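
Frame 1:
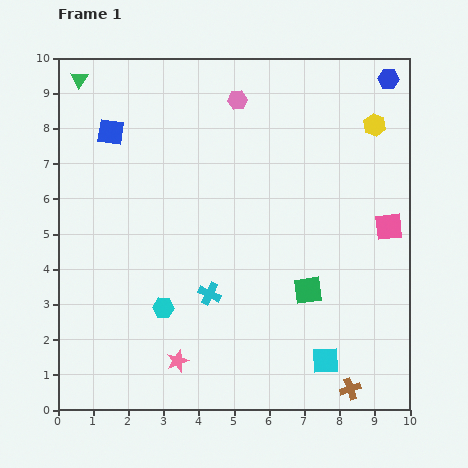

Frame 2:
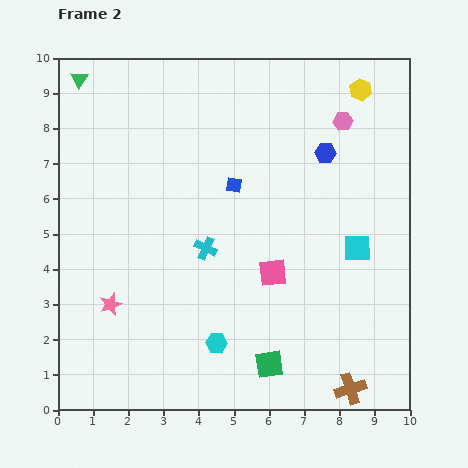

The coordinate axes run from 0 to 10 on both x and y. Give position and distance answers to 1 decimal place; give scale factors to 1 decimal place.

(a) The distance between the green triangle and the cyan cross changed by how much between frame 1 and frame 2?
-1.1

Distance in frame 1: 7.1. Distance in frame 2: 6.0.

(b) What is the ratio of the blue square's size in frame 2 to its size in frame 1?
0.6×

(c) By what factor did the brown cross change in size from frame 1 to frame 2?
1.5×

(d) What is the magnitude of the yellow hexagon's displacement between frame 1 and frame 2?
1.1

The yellow hexagon moved from (9.0, 8.1) to (8.6, 9.1), a distance of √(0.4² + 1.0²) ≈ 1.1.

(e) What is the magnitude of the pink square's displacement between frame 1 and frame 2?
3.5

The pink square moved from (9.4, 5.2) to (6.1, 3.9), a distance of √(3.3² + 1.3²) ≈ 3.5.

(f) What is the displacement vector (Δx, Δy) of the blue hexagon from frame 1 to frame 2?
(-1.8, -2.1)

The blue hexagon was at (9.4, 9.4) in frame 1 and (7.6, 7.3) in frame 2.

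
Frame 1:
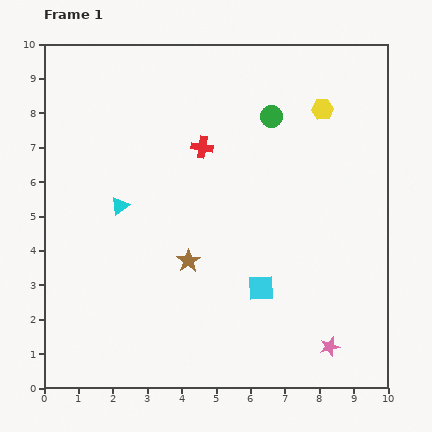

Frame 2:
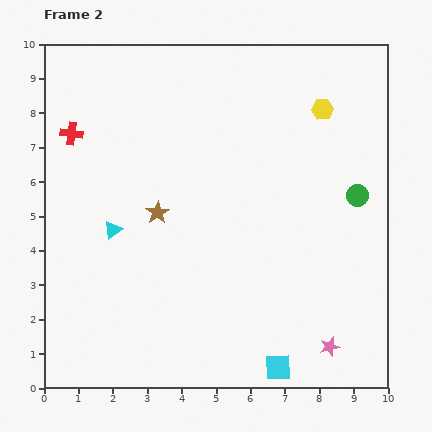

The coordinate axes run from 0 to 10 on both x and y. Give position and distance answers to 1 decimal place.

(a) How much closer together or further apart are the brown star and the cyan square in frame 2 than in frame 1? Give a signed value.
+3.5

Distance in frame 1: 2.2. Distance in frame 2: 5.7.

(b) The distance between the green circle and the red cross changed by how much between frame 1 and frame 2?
+6.3

Distance in frame 1: 2.2. Distance in frame 2: 8.5.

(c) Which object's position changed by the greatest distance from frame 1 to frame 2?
the red cross

(moved 3.8; next 3.4)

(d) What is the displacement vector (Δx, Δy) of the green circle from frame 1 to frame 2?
(2.5, -2.3)

The green circle was at (6.6, 7.9) in frame 1 and (9.1, 5.6) in frame 2.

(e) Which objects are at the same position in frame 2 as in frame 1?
the pink star, the yellow hexagon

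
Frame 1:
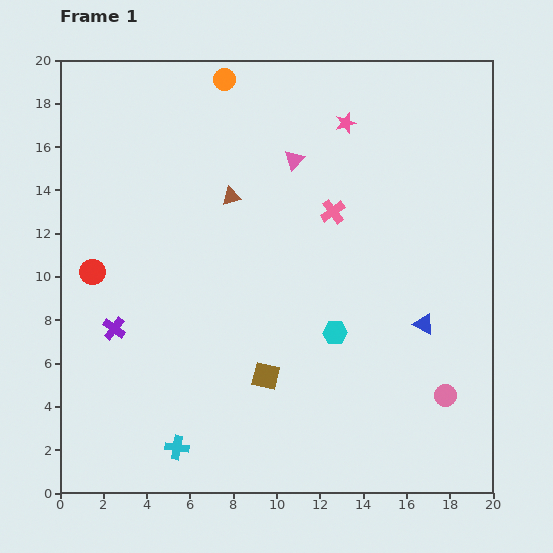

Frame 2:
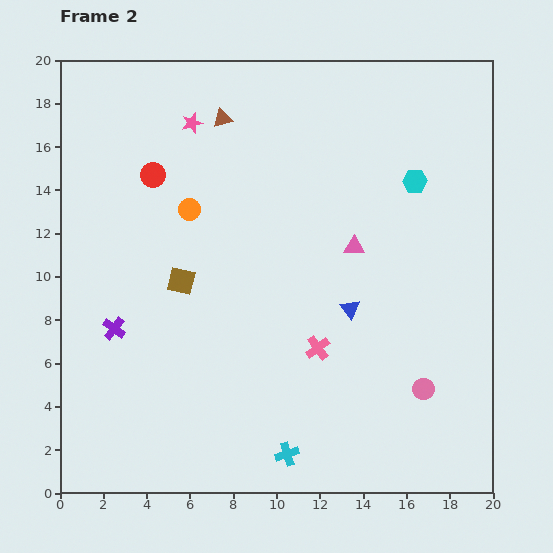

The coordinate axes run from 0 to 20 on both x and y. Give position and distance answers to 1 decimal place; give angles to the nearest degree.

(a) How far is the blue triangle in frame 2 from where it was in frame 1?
3.5

The blue triangle moved from (16.8, 7.8) to (13.4, 8.5), a distance of √(3.4² + 0.7²) ≈ 3.5.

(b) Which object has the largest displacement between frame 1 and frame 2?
the cyan hexagon

(moved 7.9; next 7.1)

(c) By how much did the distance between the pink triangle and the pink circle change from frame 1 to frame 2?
-5.7

Distance in frame 1: 13.0. Distance in frame 2: 7.3.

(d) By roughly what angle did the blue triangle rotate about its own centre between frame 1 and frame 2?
26° clockwise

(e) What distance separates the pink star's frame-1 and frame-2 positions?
7.1

The pink star moved from (13.2, 17.1) to (6.1, 17.1), a distance of √(7.1² + 0.0²) ≈ 7.1.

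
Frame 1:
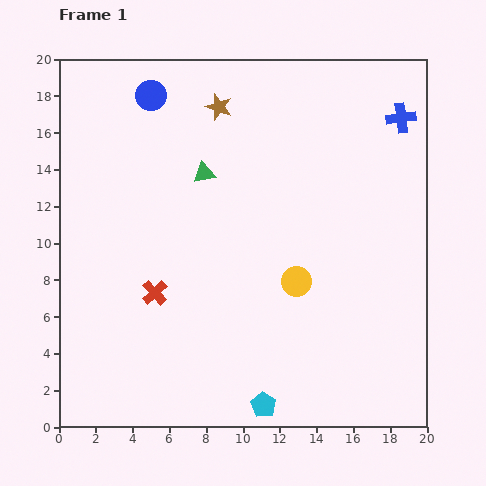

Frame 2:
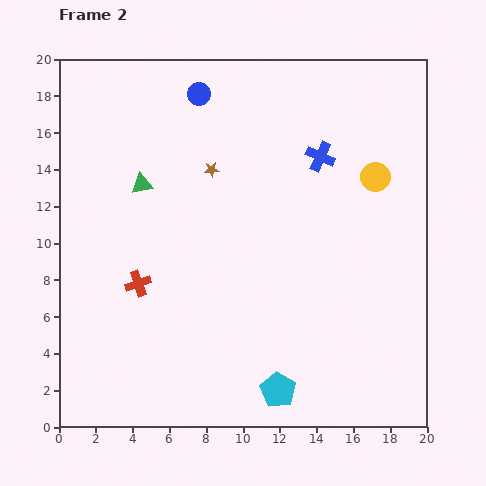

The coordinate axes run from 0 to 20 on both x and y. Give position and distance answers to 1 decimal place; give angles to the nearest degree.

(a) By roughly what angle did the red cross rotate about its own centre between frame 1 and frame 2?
25° clockwise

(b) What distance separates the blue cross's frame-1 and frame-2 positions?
4.9

The blue cross moved from (18.6, 16.8) to (14.2, 14.7), a distance of √(4.4² + 2.1²) ≈ 4.9.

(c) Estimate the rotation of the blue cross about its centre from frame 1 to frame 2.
32° clockwise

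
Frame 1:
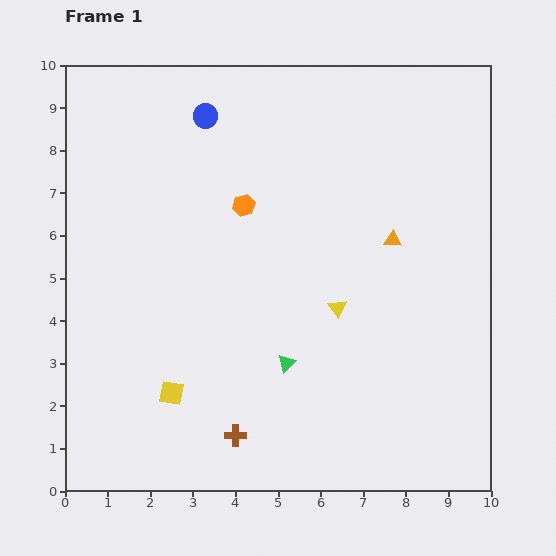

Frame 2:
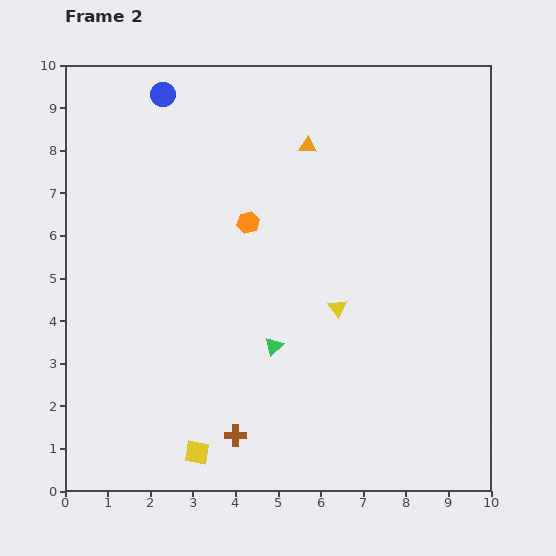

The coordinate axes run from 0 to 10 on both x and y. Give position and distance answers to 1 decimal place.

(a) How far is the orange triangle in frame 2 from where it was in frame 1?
3.0

The orange triangle moved from (7.7, 5.9) to (5.7, 8.1), a distance of √(2.0² + 2.2²) ≈ 3.0.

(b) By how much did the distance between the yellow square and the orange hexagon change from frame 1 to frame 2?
+0.8

Distance in frame 1: 4.7. Distance in frame 2: 5.5.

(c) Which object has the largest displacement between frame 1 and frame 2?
the orange triangle

(moved 3.0; next 1.5)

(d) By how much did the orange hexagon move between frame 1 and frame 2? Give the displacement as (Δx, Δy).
(0.1, -0.4)

The orange hexagon was at (4.2, 6.7) in frame 1 and (4.3, 6.3) in frame 2.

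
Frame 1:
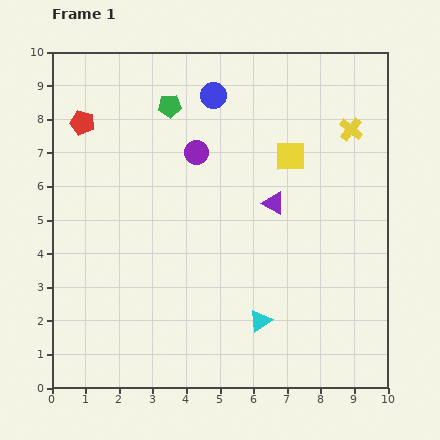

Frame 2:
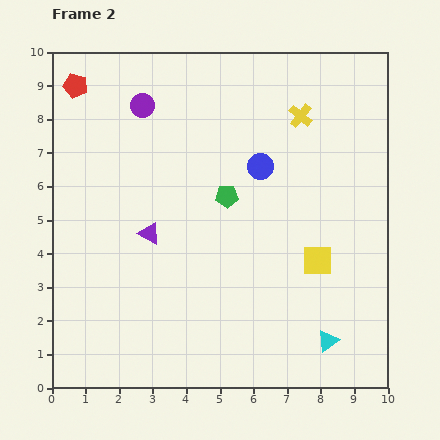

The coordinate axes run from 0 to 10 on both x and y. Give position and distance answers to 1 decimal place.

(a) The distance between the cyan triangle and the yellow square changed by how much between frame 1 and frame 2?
-2.6

Distance in frame 1: 5.0. Distance in frame 2: 2.4.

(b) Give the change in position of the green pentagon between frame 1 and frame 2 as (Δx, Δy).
(1.7, -2.7)

The green pentagon was at (3.5, 8.4) in frame 1 and (5.2, 5.7) in frame 2.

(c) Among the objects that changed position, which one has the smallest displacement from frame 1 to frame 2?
the red pentagon

(moved 1.1)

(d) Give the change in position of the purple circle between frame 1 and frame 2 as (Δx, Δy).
(-1.6, 1.4)

The purple circle was at (4.3, 7.0) in frame 1 and (2.7, 8.4) in frame 2.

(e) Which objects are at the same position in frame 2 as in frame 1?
none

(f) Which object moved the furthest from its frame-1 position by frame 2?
the purple triangle

(moved 3.8; next 3.2)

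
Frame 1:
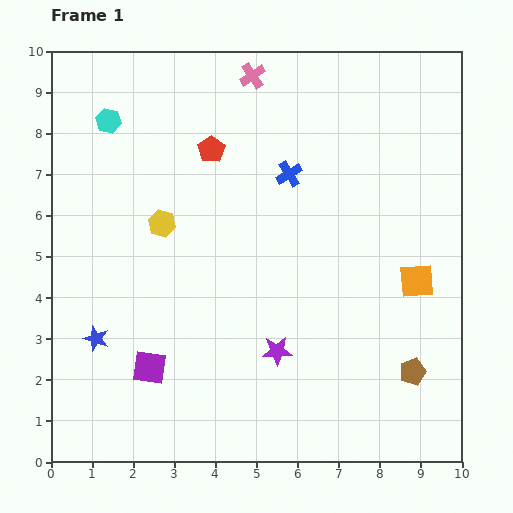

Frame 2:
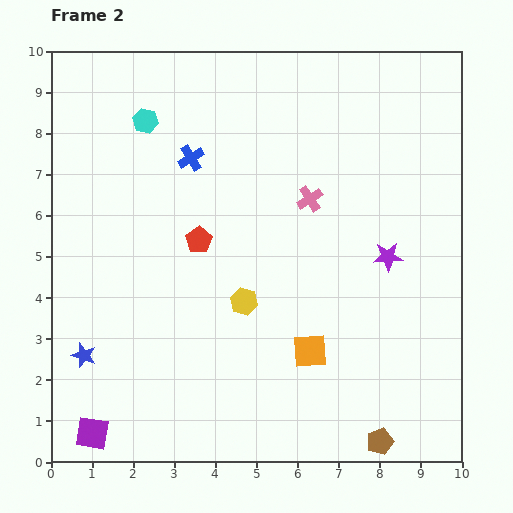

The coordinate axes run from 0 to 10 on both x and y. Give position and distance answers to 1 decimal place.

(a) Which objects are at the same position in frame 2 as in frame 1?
none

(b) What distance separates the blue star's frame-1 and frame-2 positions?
0.5

The blue star moved from (1.1, 3.0) to (0.8, 2.6), a distance of √(0.3² + 0.4²) ≈ 0.5.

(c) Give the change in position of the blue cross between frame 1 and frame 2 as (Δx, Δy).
(-2.4, 0.4)

The blue cross was at (5.8, 7.0) in frame 1 and (3.4, 7.4) in frame 2.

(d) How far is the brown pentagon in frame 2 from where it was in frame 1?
1.9

The brown pentagon moved from (8.8, 2.2) to (8.0, 0.5), a distance of √(0.8² + 1.7²) ≈ 1.9.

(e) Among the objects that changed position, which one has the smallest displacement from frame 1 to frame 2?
the blue star

(moved 0.5)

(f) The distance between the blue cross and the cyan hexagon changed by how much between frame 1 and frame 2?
-3.2

Distance in frame 1: 4.6. Distance in frame 2: 1.4.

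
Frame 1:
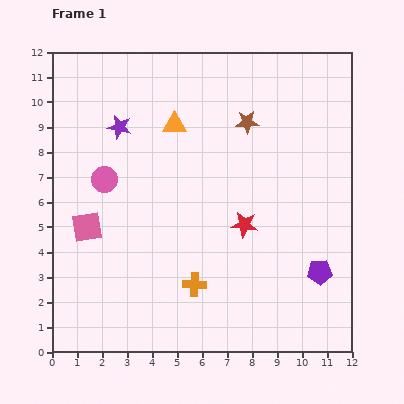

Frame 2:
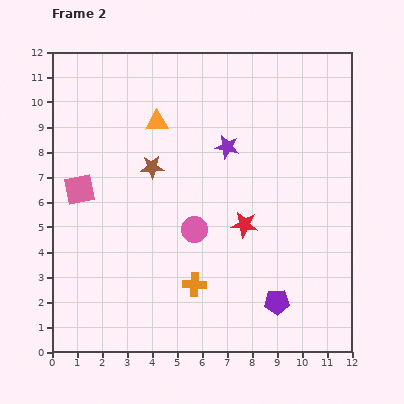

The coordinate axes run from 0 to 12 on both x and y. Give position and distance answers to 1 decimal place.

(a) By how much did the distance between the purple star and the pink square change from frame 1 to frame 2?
+1.9

Distance in frame 1: 4.2. Distance in frame 2: 6.1.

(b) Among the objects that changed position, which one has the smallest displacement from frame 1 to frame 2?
the orange triangle

(moved 0.7)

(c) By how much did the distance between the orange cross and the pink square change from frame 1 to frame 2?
+1.1

Distance in frame 1: 4.9. Distance in frame 2: 6.0.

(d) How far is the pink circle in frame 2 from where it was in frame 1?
4.1

The pink circle moved from (2.1, 6.9) to (5.7, 4.9), a distance of √(3.6² + 2.0²) ≈ 4.1.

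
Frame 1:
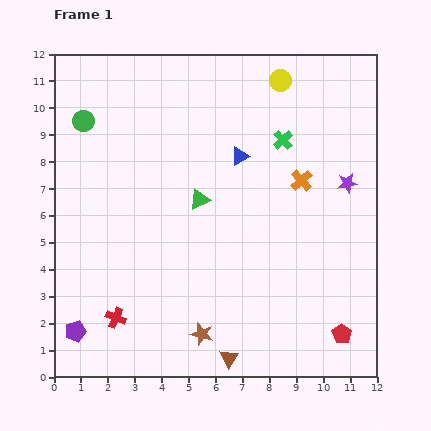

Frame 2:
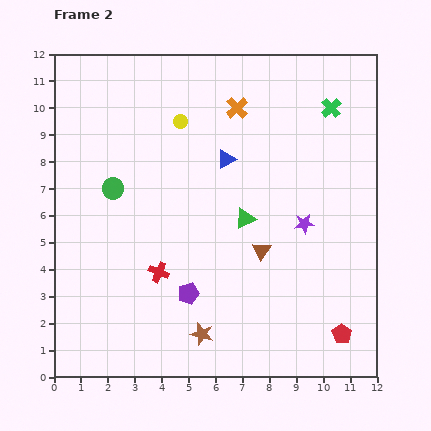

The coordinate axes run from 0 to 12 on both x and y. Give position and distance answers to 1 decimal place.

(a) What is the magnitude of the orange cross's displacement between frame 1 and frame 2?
3.6

The orange cross moved from (9.2, 7.3) to (6.8, 10.0), a distance of √(2.4² + 2.7²) ≈ 3.6.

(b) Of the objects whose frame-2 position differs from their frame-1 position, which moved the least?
the blue triangle

(moved 0.5)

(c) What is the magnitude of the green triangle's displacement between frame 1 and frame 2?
1.8

The green triangle moved from (5.4, 6.6) to (7.1, 5.9), a distance of √(1.7² + 0.7²) ≈ 1.8.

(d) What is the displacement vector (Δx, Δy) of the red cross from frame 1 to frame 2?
(1.6, 1.7)

The red cross was at (2.3, 2.2) in frame 1 and (3.9, 3.9) in frame 2.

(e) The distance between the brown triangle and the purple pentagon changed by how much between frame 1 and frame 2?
-2.7

Distance in frame 1: 5.8. Distance in frame 2: 3.1.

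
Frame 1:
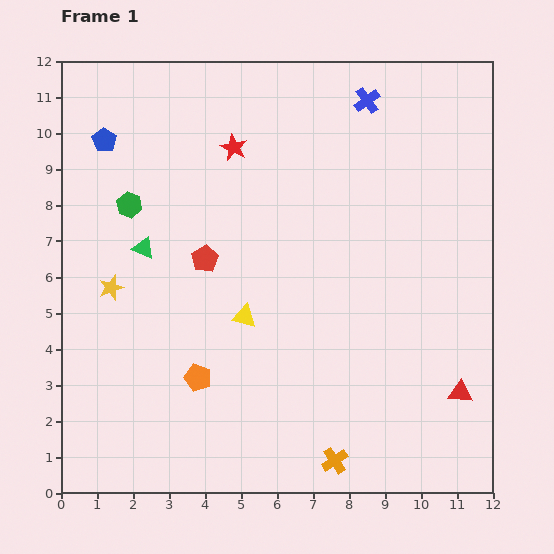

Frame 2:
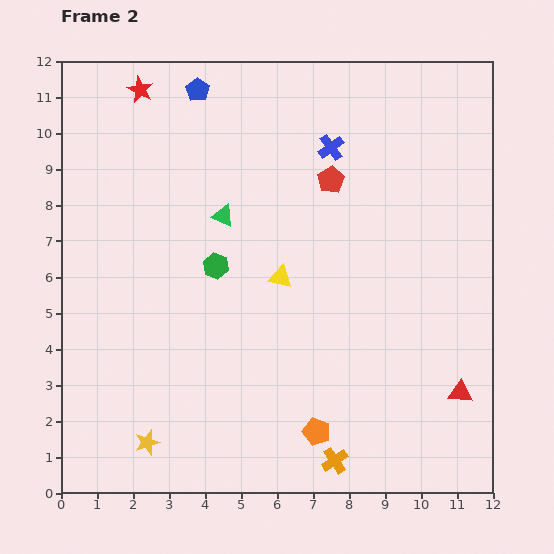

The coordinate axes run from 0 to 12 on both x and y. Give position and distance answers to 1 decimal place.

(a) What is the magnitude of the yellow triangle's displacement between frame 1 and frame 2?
1.5

The yellow triangle moved from (5.1, 4.9) to (6.1, 6.0), a distance of √(1.0² + 1.1²) ≈ 1.5.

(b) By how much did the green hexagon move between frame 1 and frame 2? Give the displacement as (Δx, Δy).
(2.4, -1.7)

The green hexagon was at (1.9, 8.0) in frame 1 and (4.3, 6.3) in frame 2.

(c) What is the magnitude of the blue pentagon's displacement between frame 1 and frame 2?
3.0

The blue pentagon moved from (1.2, 9.8) to (3.8, 11.2), a distance of √(2.6² + 1.4²) ≈ 3.0.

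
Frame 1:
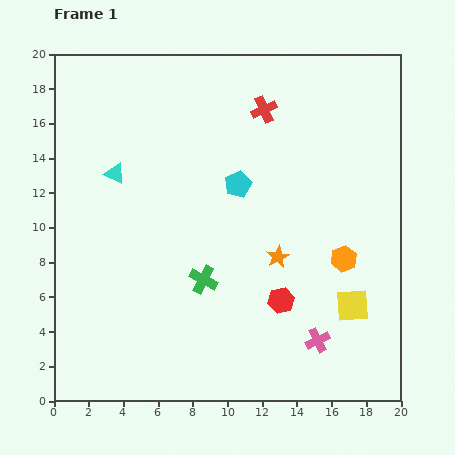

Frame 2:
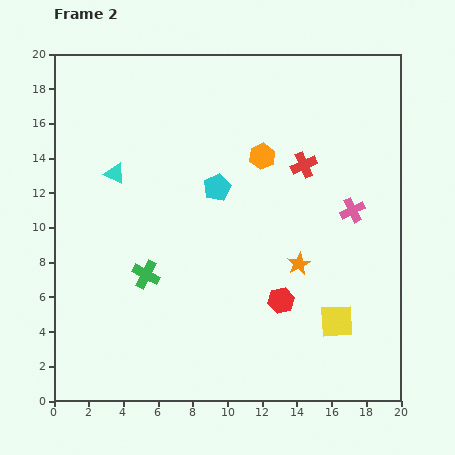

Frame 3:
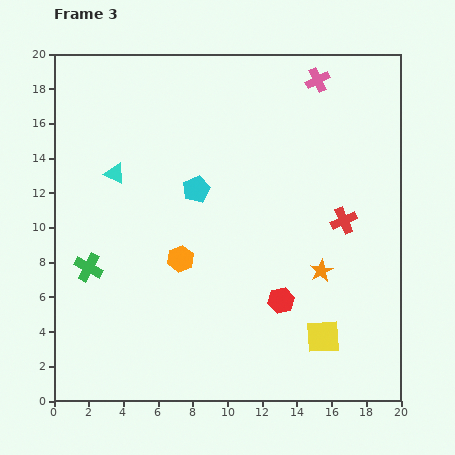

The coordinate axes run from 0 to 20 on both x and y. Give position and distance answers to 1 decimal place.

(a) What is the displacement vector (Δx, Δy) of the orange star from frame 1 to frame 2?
(1.2, -0.4)

The orange star was at (12.9, 8.3) in frame 1 and (14.1, 7.9) in frame 2.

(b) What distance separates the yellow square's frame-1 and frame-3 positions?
2.5

The yellow square moved from (17.2, 5.5) to (15.5, 3.7), a distance of √(1.7² + 1.8²) ≈ 2.5.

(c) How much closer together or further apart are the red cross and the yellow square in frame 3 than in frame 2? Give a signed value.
-2.4

Distance in frame 2: 9.2. Distance in frame 3: 6.8.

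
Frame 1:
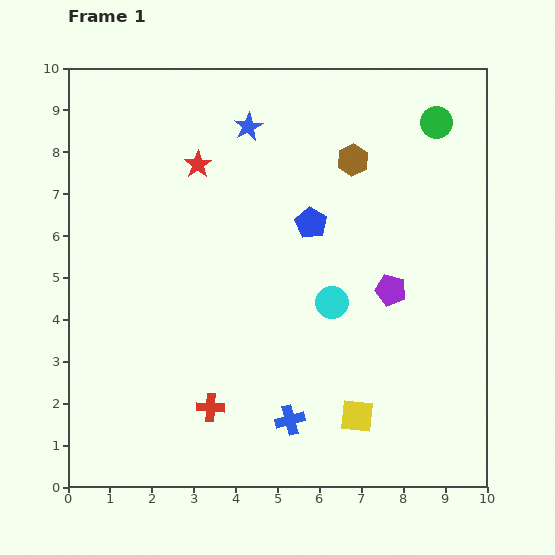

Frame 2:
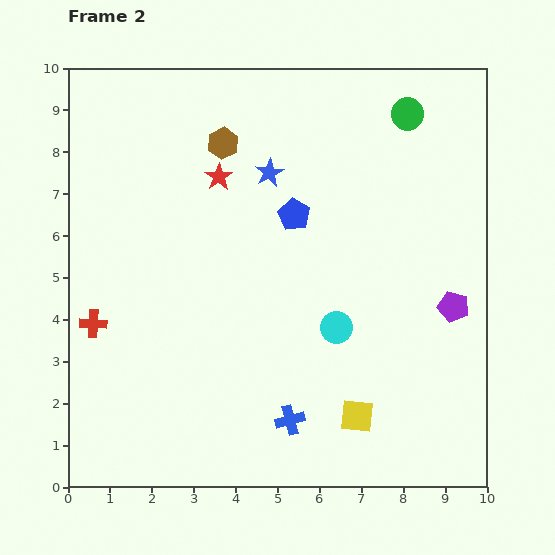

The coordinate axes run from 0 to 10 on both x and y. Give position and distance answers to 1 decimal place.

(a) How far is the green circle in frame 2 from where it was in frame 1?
0.7

The green circle moved from (8.8, 8.7) to (8.1, 8.9), a distance of √(0.7² + 0.2²) ≈ 0.7.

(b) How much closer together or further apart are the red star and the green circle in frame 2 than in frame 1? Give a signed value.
-1.1

Distance in frame 1: 5.8. Distance in frame 2: 4.7.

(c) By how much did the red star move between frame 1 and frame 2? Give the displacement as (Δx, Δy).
(0.5, -0.3)

The red star was at (3.1, 7.7) in frame 1 and (3.6, 7.4) in frame 2.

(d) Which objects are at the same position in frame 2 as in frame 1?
the yellow square, the blue cross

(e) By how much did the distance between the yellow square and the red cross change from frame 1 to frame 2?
+3.2

Distance in frame 1: 3.5. Distance in frame 2: 6.7.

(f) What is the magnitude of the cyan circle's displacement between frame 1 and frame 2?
0.6

The cyan circle moved from (6.3, 4.4) to (6.4, 3.8), a distance of √(0.1² + 0.6²) ≈ 0.6.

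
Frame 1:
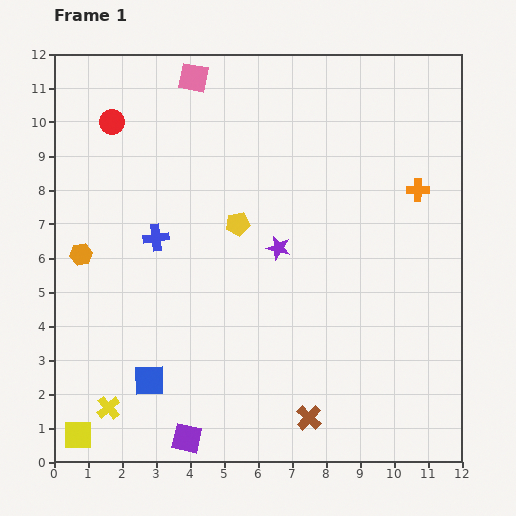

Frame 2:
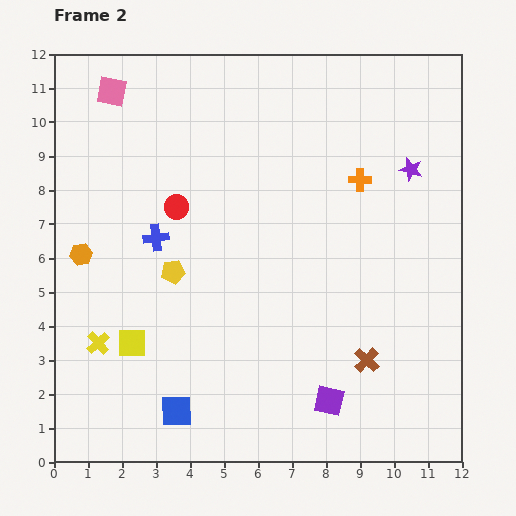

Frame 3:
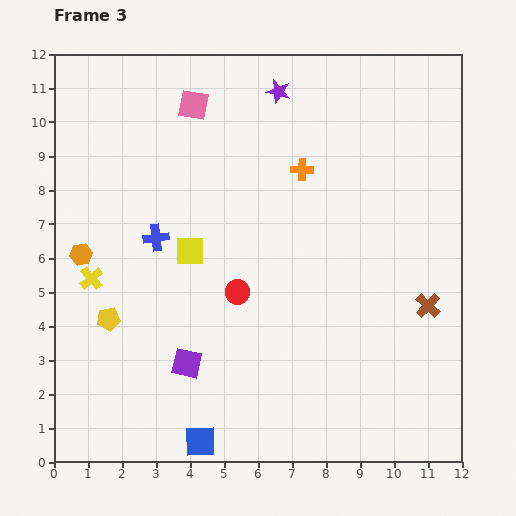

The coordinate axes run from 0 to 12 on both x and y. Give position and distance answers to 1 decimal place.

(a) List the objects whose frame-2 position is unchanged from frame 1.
the orange hexagon, the blue cross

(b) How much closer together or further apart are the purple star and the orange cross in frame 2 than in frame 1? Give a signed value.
-2.9

Distance in frame 1: 4.4. Distance in frame 2: 1.5.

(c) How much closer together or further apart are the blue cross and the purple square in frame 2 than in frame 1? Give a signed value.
+1.0

Distance in frame 1: 6.0. Distance in frame 2: 7.0.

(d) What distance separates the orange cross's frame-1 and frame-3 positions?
3.5

The orange cross moved from (10.7, 8.0) to (7.3, 8.6), a distance of √(3.4² + 0.6²) ≈ 3.5.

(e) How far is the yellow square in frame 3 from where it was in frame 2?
3.2

The yellow square moved from (2.3, 3.5) to (4.0, 6.2), a distance of √(1.7² + 2.7²) ≈ 3.2.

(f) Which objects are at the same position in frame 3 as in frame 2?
the orange hexagon, the blue cross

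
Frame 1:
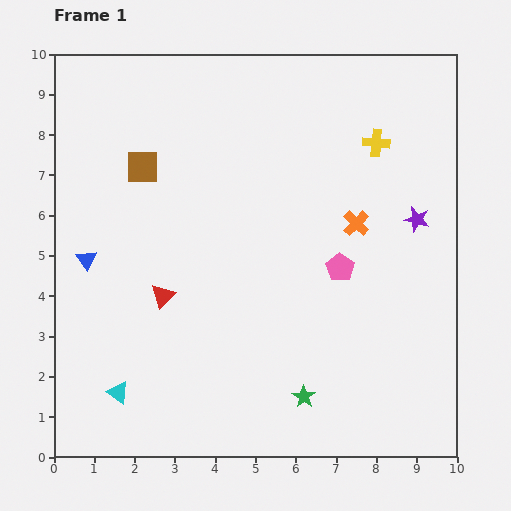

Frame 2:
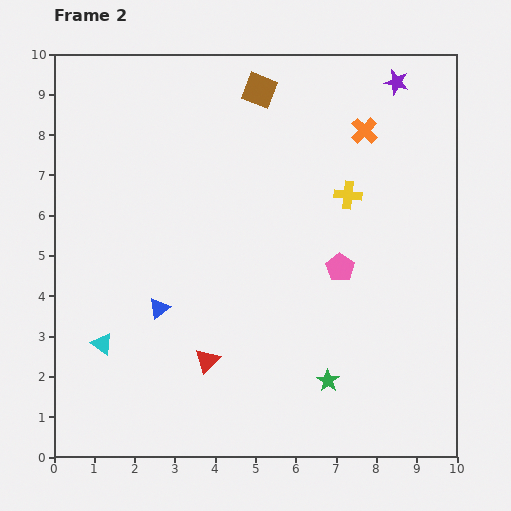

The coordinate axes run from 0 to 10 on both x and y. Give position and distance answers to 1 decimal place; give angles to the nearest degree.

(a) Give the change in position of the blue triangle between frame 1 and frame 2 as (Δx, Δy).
(1.8, -1.2)

The blue triangle was at (0.8, 4.9) in frame 1 and (2.6, 3.7) in frame 2.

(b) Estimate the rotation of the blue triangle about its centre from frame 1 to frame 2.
27° clockwise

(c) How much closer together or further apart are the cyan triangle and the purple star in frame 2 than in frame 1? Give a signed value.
+1.2

Distance in frame 1: 8.6. Distance in frame 2: 9.8.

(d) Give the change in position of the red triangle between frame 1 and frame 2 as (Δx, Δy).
(1.1, -1.6)

The red triangle was at (2.7, 4.0) in frame 1 and (3.8, 2.4) in frame 2.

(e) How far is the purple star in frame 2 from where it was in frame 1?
3.4

The purple star moved from (9.0, 5.9) to (8.5, 9.3), a distance of √(0.5² + 3.4²) ≈ 3.4.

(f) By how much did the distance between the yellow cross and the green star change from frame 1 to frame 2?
-2.0

Distance in frame 1: 6.6. Distance in frame 2: 4.6.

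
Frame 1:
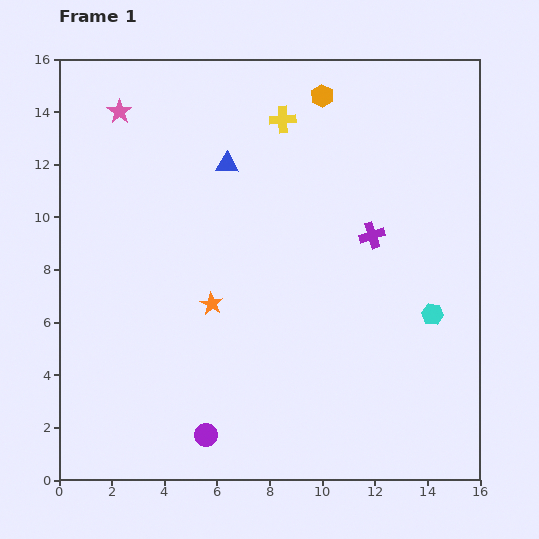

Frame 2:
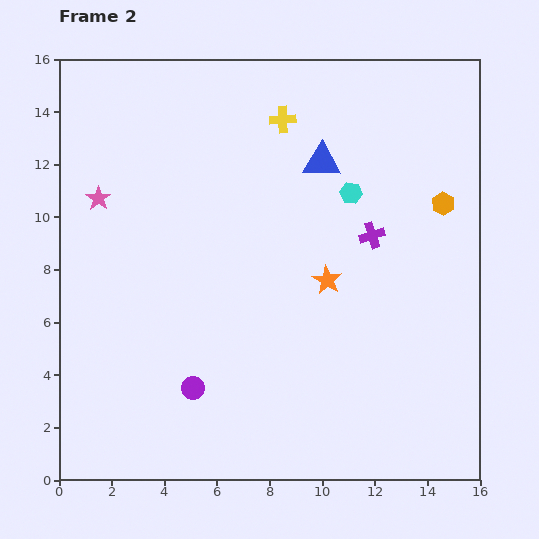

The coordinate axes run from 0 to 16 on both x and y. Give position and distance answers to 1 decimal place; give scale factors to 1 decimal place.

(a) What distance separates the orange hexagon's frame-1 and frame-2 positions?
6.2

The orange hexagon moved from (10.0, 14.6) to (14.6, 10.5), a distance of √(4.6² + 4.1²) ≈ 6.2.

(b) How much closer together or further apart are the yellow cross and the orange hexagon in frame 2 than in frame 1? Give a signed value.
+5.2

Distance in frame 1: 1.7. Distance in frame 2: 6.9.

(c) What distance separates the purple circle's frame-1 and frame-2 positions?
1.9

The purple circle moved from (5.6, 1.7) to (5.1, 3.5), a distance of √(0.5² + 1.8²) ≈ 1.9.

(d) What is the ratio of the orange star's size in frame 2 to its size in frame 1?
1.3×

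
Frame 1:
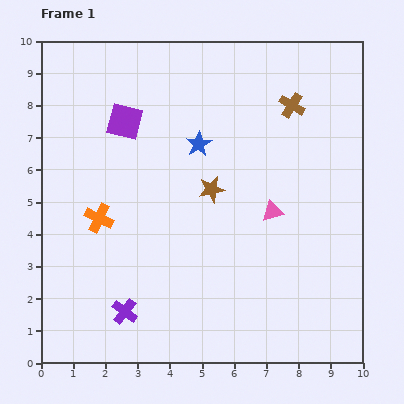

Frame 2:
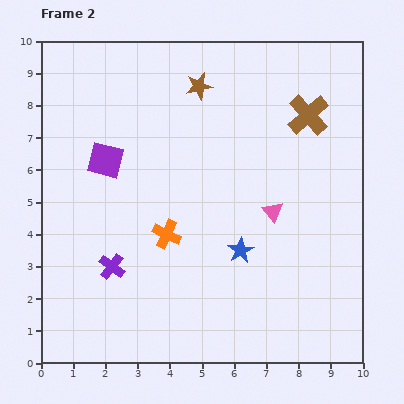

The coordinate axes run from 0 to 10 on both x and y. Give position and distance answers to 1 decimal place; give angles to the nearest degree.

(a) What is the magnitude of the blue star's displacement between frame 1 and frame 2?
3.5

The blue star moved from (4.9, 6.8) to (6.2, 3.5), a distance of √(1.3² + 3.3²) ≈ 3.5.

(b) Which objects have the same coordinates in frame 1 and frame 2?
the pink triangle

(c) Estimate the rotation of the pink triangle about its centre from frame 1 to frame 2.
54° counter-clockwise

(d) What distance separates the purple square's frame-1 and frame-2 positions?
1.3

The purple square moved from (2.6, 7.5) to (2.0, 6.3), a distance of √(0.6² + 1.2²) ≈ 1.3.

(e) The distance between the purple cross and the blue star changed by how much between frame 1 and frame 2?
-1.7

Distance in frame 1: 5.7. Distance in frame 2: 4.0.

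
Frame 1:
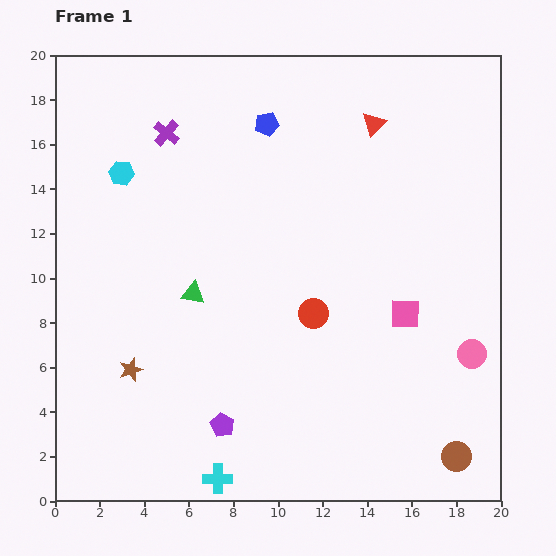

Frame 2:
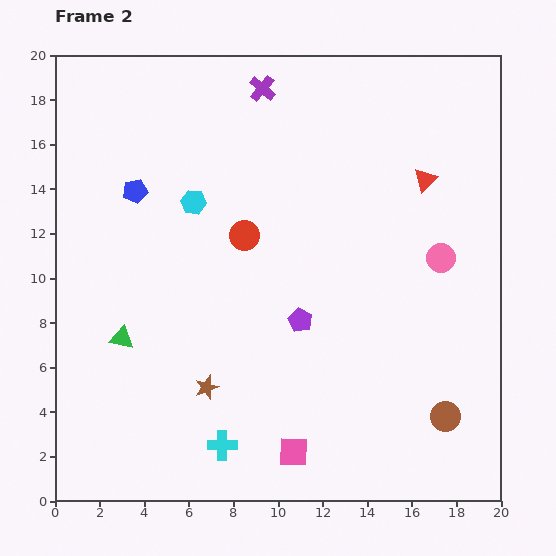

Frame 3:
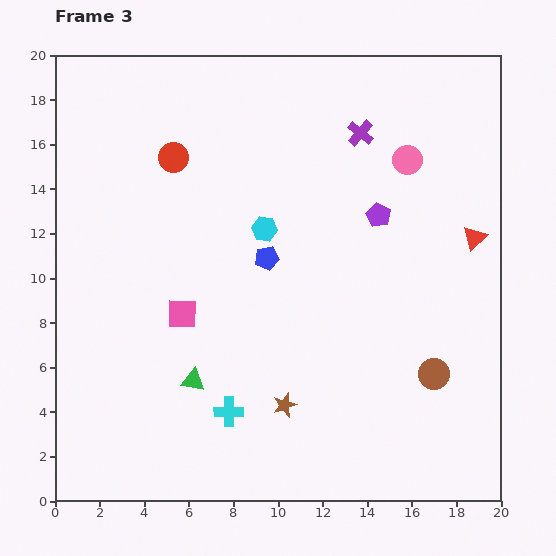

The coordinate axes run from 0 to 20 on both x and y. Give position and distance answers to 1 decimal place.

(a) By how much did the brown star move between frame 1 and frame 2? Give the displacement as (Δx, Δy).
(3.4, -0.8)

The brown star was at (3.4, 5.9) in frame 1 and (6.8, 5.1) in frame 2.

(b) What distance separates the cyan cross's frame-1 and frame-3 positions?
3.0

The cyan cross moved from (7.3, 1.0) to (7.8, 4.0), a distance of √(0.5² + 3.0²) ≈ 3.0.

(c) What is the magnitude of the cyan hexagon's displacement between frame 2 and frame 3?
3.4

The cyan hexagon moved from (6.2, 13.4) to (9.4, 12.2), a distance of √(3.2² + 1.2²) ≈ 3.4.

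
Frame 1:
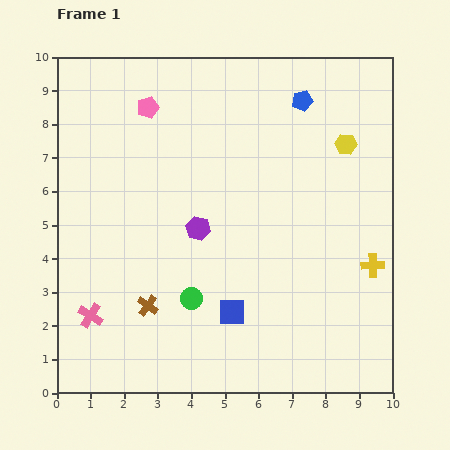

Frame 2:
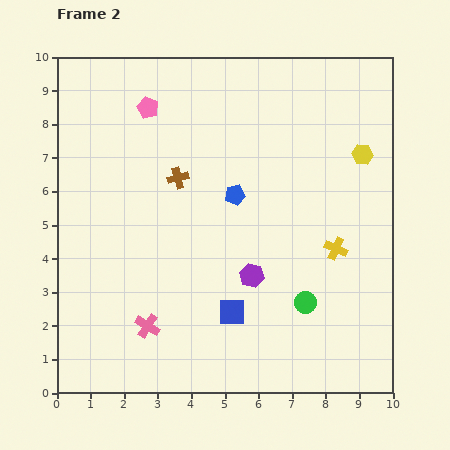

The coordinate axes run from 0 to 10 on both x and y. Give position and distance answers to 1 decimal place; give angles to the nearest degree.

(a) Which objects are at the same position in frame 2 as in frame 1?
the pink pentagon, the blue square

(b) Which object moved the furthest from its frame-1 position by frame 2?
the brown cross

(moved 3.9; next 3.4)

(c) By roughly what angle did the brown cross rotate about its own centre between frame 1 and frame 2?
38° clockwise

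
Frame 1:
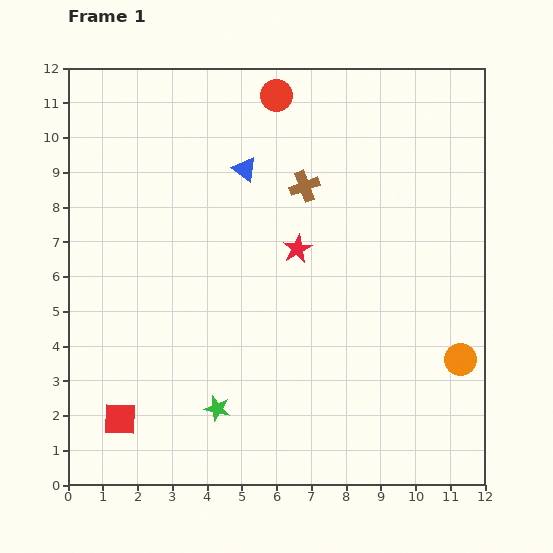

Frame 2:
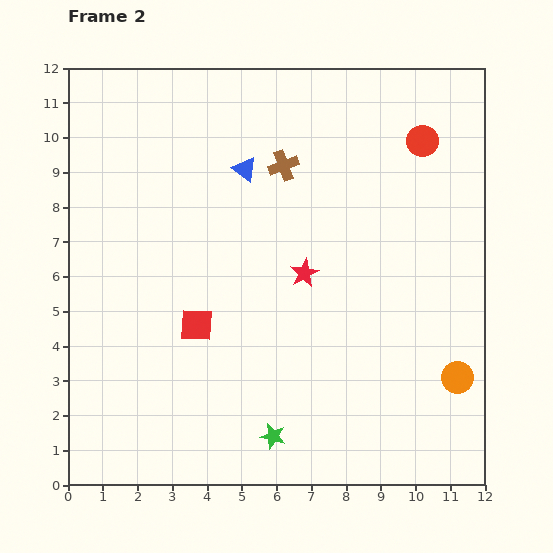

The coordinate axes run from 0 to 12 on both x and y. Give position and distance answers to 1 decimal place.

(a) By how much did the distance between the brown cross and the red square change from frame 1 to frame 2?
-3.3

Distance in frame 1: 8.5. Distance in frame 2: 5.2.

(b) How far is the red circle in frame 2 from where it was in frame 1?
4.4

The red circle moved from (6.0, 11.2) to (10.2, 9.9), a distance of √(4.2² + 1.3²) ≈ 4.4.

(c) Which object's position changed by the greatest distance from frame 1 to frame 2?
the red circle

(moved 4.4; next 3.5)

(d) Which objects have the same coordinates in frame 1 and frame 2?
the blue triangle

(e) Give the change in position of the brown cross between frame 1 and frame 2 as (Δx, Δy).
(-0.6, 0.6)

The brown cross was at (6.8, 8.6) in frame 1 and (6.2, 9.2) in frame 2.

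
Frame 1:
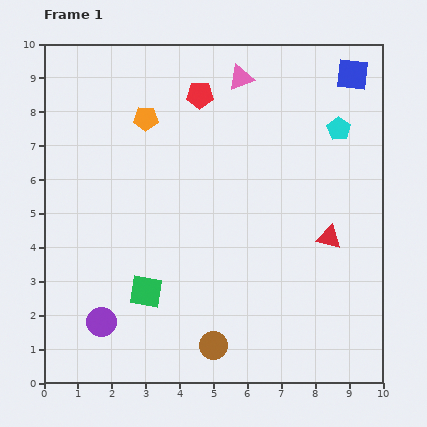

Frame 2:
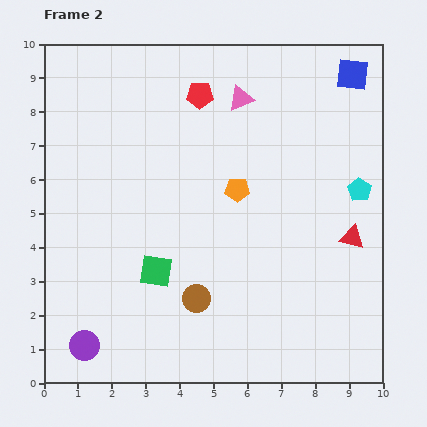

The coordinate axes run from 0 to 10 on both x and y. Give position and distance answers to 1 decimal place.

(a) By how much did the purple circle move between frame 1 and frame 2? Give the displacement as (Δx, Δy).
(-0.5, -0.7)

The purple circle was at (1.7, 1.8) in frame 1 and (1.2, 1.1) in frame 2.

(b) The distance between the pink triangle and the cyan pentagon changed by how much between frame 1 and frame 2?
+1.1

Distance in frame 1: 3.3. Distance in frame 2: 4.4.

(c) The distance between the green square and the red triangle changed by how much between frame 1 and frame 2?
+0.3

Distance in frame 1: 5.6. Distance in frame 2: 5.9.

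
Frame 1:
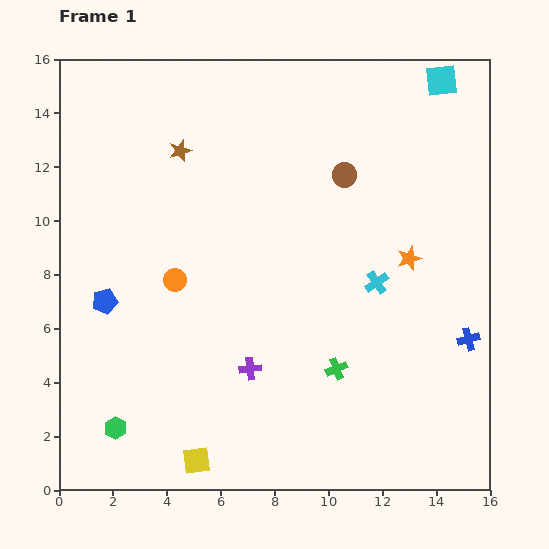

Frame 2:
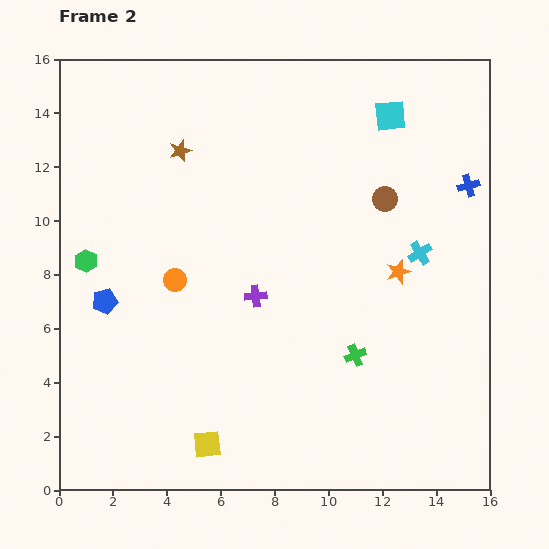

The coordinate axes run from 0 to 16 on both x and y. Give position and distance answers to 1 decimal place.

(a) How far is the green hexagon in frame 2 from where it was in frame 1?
6.3

The green hexagon moved from (2.1, 2.3) to (1.0, 8.5), a distance of √(1.1² + 6.2²) ≈ 6.3.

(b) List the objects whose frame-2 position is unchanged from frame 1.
the orange circle, the brown star, the blue pentagon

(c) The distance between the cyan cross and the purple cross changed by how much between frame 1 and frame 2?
+0.6

Distance in frame 1: 5.7. Distance in frame 2: 6.3.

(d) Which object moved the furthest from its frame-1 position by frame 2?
the green hexagon

(moved 6.3; next 5.7)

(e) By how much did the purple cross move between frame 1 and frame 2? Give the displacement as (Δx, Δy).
(0.2, 2.7)

The purple cross was at (7.1, 4.5) in frame 1 and (7.3, 7.2) in frame 2.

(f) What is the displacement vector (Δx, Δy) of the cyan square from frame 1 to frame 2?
(-1.9, -1.3)

The cyan square was at (14.2, 15.2) in frame 1 and (12.3, 13.9) in frame 2.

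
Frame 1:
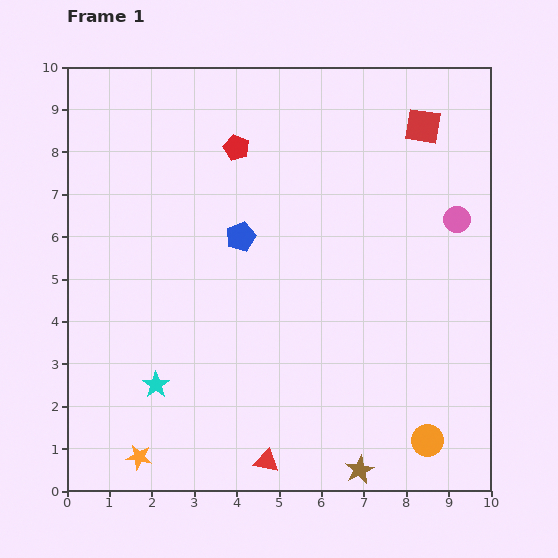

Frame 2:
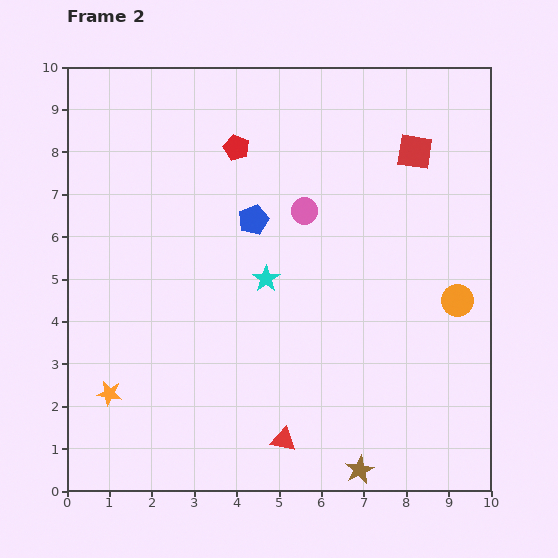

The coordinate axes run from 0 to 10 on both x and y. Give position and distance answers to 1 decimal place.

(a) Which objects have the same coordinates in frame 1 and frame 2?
the red pentagon, the brown star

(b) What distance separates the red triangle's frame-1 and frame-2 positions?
0.6

The red triangle moved from (4.7, 0.7) to (5.1, 1.2), a distance of √(0.4² + 0.5²) ≈ 0.6.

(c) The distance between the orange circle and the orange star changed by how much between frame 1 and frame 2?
+1.7

Distance in frame 1: 6.8. Distance in frame 2: 8.5.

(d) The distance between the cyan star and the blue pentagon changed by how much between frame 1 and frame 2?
-2.6

Distance in frame 1: 4.0. Distance in frame 2: 1.4.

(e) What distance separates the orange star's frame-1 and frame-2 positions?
1.7

The orange star moved from (1.7, 0.8) to (1.0, 2.3), a distance of √(0.7² + 1.5²) ≈ 1.7.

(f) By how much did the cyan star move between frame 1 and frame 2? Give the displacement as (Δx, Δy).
(2.6, 2.5)

The cyan star was at (2.1, 2.5) in frame 1 and (4.7, 5.0) in frame 2.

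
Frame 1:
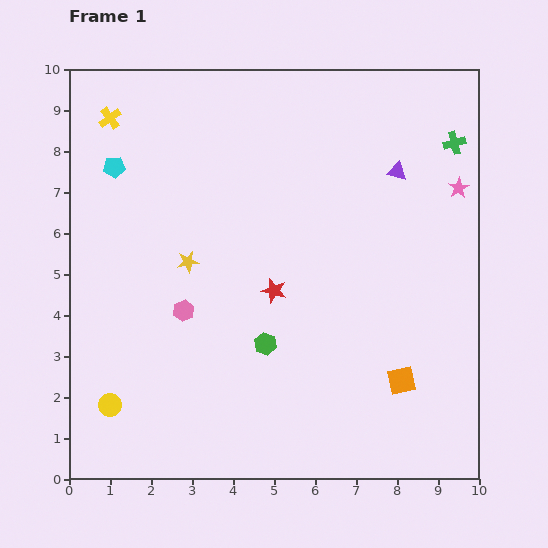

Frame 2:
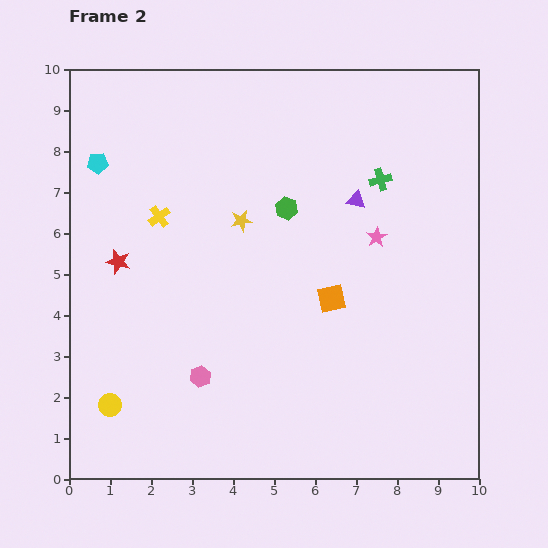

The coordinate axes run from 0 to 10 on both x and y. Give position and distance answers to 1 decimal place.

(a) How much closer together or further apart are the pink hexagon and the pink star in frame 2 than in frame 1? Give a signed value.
-1.8

Distance in frame 1: 7.3. Distance in frame 2: 5.5.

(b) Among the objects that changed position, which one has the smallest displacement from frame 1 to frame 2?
the cyan pentagon

(moved 0.4)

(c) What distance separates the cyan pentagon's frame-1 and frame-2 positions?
0.4

The cyan pentagon moved from (1.1, 7.6) to (0.7, 7.7), a distance of √(0.4² + 0.1²) ≈ 0.4.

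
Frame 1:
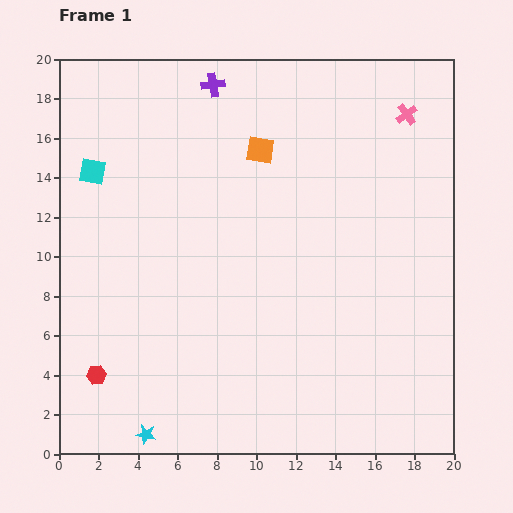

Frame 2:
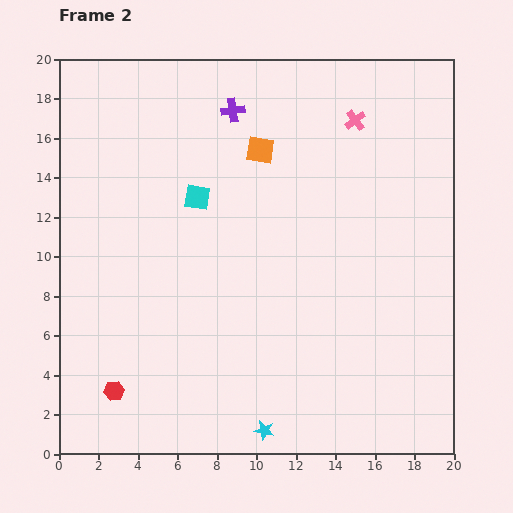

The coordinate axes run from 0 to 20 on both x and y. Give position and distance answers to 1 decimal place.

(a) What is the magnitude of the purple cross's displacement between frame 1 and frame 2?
1.6

The purple cross moved from (7.8, 18.7) to (8.8, 17.4), a distance of √(1.0² + 1.3²) ≈ 1.6.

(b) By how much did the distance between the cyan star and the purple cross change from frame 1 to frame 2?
-1.7

Distance in frame 1: 18.0. Distance in frame 2: 16.3.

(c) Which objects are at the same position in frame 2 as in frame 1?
the orange square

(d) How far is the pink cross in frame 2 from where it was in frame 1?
2.6

The pink cross moved from (17.6, 17.2) to (15.0, 16.9), a distance of √(2.6² + 0.3²) ≈ 2.6.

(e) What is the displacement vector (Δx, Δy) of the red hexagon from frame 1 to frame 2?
(0.9, -0.8)

The red hexagon was at (1.9, 4.0) in frame 1 and (2.8, 3.2) in frame 2.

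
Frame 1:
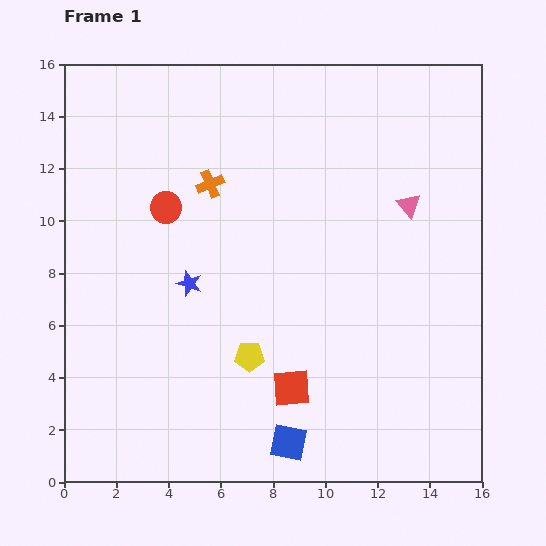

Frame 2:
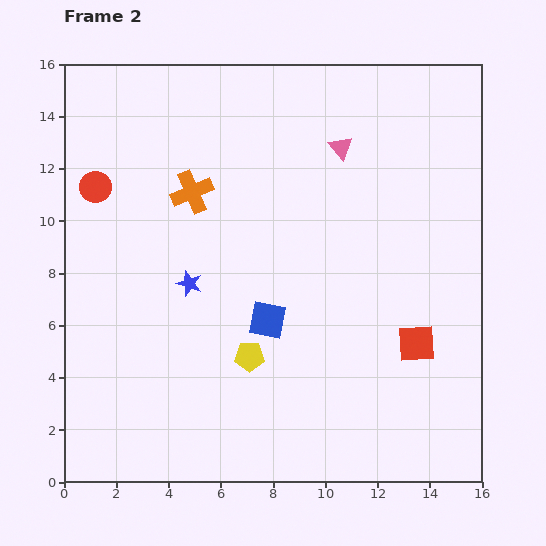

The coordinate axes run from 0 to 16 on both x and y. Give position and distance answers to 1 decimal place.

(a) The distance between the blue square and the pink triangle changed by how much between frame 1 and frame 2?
-3.0

Distance in frame 1: 10.2. Distance in frame 2: 7.2.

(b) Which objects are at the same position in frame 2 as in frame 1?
the yellow pentagon, the blue star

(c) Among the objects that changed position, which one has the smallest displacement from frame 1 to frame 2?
the orange cross

(moved 0.8)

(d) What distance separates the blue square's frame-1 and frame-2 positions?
4.8

The blue square moved from (8.6, 1.5) to (7.8, 6.2), a distance of √(0.8² + 4.7²) ≈ 4.8.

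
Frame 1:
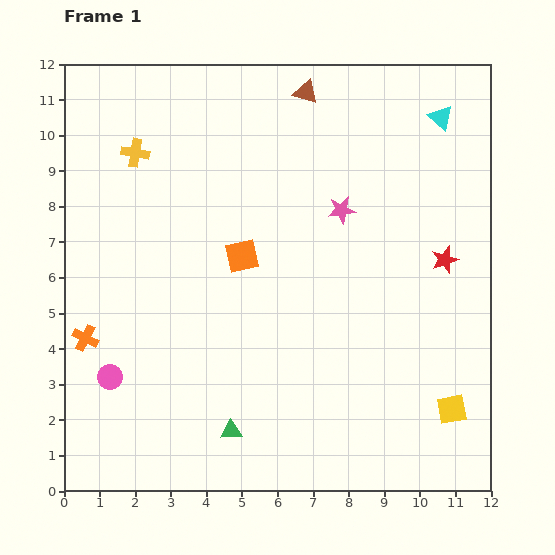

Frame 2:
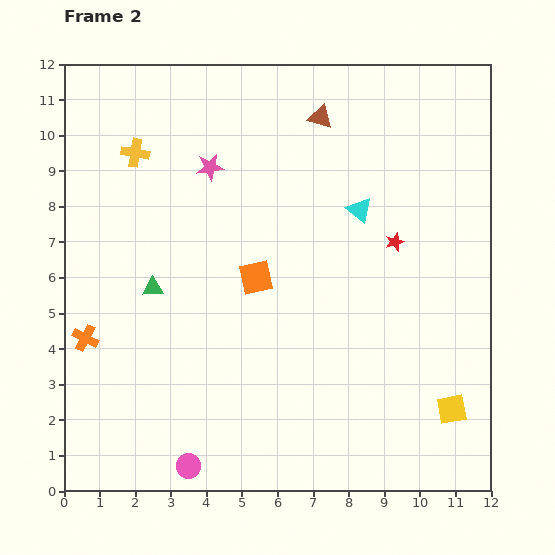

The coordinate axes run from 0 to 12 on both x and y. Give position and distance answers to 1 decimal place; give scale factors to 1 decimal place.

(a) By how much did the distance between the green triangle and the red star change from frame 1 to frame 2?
-0.8

Distance in frame 1: 7.7. Distance in frame 2: 6.9.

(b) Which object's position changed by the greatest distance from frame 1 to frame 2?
the green triangle

(moved 4.6; next 3.9)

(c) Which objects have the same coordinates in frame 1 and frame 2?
the orange cross, the yellow square, the yellow cross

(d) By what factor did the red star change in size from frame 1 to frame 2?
0.7×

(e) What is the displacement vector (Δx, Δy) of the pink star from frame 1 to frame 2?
(-3.7, 1.2)

The pink star was at (7.8, 7.9) in frame 1 and (4.1, 9.1) in frame 2.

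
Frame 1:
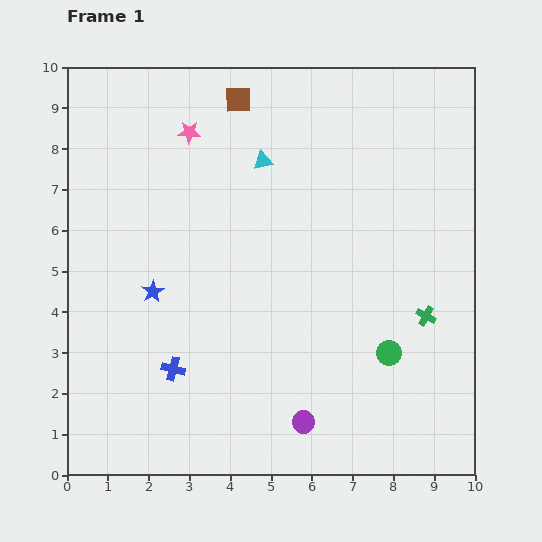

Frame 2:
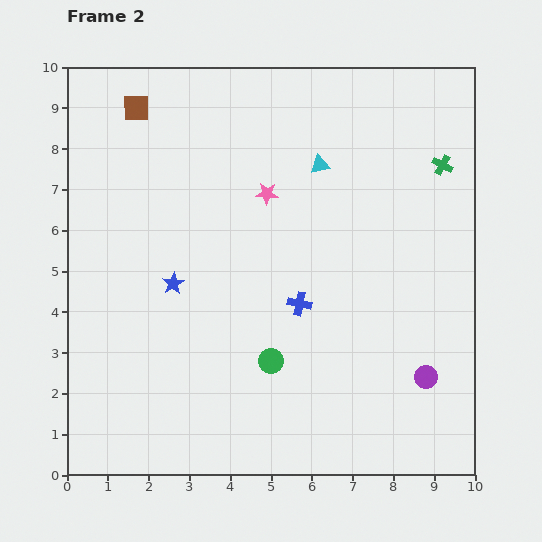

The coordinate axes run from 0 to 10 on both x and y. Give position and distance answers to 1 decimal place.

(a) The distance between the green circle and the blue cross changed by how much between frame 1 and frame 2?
-3.7

Distance in frame 1: 5.3. Distance in frame 2: 1.6.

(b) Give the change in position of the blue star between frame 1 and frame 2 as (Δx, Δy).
(0.5, 0.2)

The blue star was at (2.1, 4.5) in frame 1 and (2.6, 4.7) in frame 2.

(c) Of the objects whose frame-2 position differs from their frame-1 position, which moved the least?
the blue star

(moved 0.5)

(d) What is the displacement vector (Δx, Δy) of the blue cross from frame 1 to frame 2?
(3.1, 1.6)

The blue cross was at (2.6, 2.6) in frame 1 and (5.7, 4.2) in frame 2.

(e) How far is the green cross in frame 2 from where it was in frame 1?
3.7

The green cross moved from (8.8, 3.9) to (9.2, 7.6), a distance of √(0.4² + 3.7²) ≈ 3.7.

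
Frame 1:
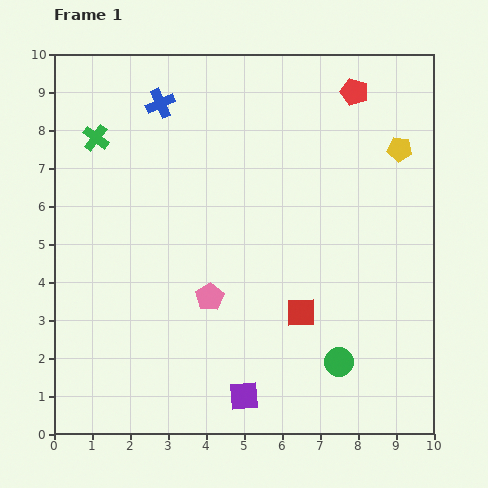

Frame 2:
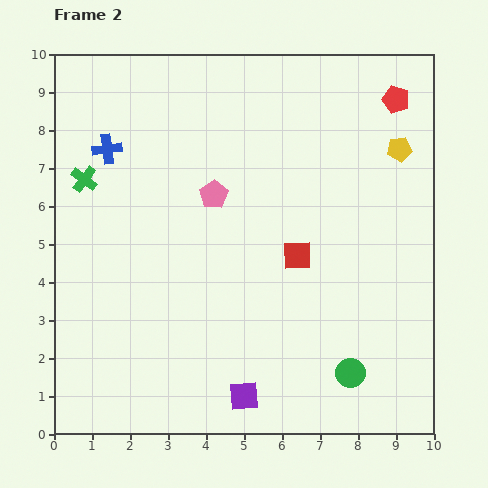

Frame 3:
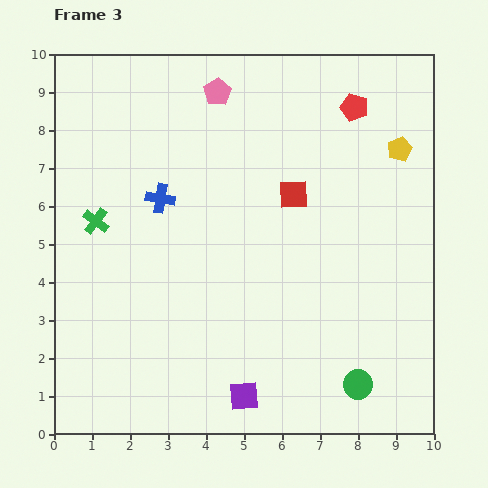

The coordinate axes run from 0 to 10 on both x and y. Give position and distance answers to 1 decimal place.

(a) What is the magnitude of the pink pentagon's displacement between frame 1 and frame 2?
2.7

The pink pentagon moved from (4.1, 3.6) to (4.2, 6.3), a distance of √(0.1² + 2.7²) ≈ 2.7.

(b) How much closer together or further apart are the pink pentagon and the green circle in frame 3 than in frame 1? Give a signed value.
+4.7

Distance in frame 1: 3.8. Distance in frame 3: 8.5.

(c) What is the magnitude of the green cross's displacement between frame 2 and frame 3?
1.1

The green cross moved from (0.8, 6.7) to (1.1, 5.6), a distance of √(0.3² + 1.1²) ≈ 1.1.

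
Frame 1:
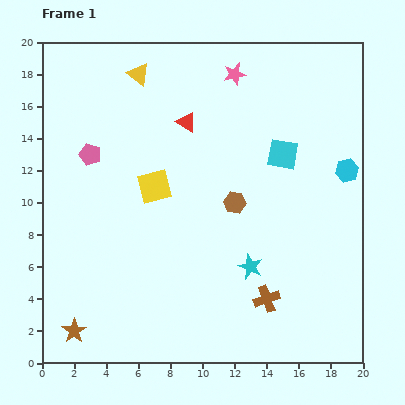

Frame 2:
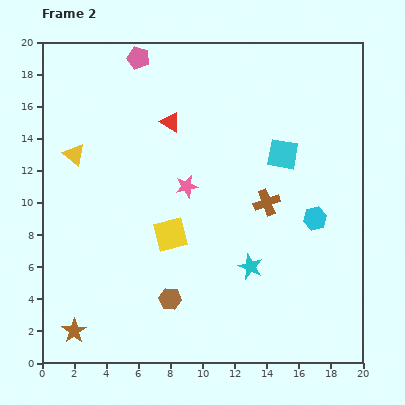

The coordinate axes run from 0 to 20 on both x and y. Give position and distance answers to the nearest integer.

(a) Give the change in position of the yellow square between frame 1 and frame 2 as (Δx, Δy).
(1, -3)

The yellow square was at (7, 11) in frame 1 and (8, 8) in frame 2.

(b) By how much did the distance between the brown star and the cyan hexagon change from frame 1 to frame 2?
-3

Distance in frame 1: 20. Distance in frame 2: 17.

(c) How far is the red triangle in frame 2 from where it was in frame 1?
1

The red triangle moved from (9, 15) to (8, 15), a distance of √(1² + 0²) ≈ 1.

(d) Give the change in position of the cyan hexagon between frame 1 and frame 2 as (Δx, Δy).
(-2, -3)

The cyan hexagon was at (19, 12) in frame 1 and (17, 9) in frame 2.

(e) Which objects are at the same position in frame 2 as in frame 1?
the brown star, the cyan star, the cyan square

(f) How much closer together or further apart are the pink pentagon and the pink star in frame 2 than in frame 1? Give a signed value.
-1

Distance in frame 1: 10. Distance in frame 2: 9.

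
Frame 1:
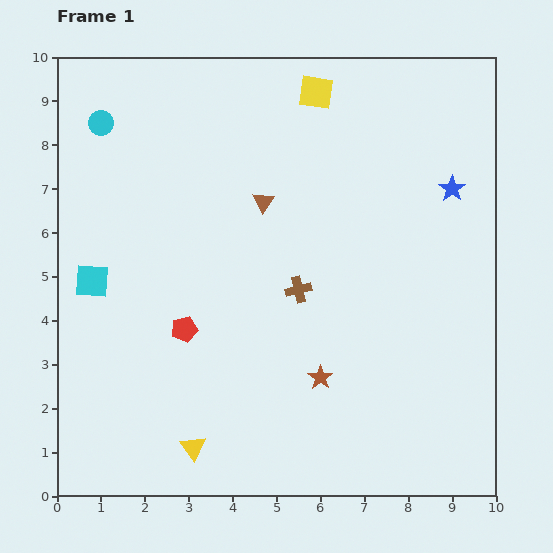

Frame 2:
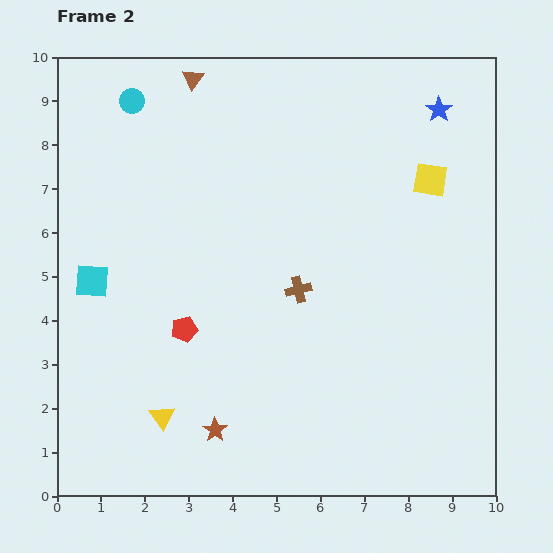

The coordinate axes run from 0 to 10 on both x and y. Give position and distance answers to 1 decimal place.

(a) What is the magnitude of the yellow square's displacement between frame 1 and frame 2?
3.3

The yellow square moved from (5.9, 9.2) to (8.5, 7.2), a distance of √(2.6² + 2.0²) ≈ 3.3.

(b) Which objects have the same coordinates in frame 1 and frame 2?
the cyan square, the brown cross, the red pentagon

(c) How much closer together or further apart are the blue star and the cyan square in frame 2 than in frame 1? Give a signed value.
+0.3

Distance in frame 1: 8.5. Distance in frame 2: 8.8.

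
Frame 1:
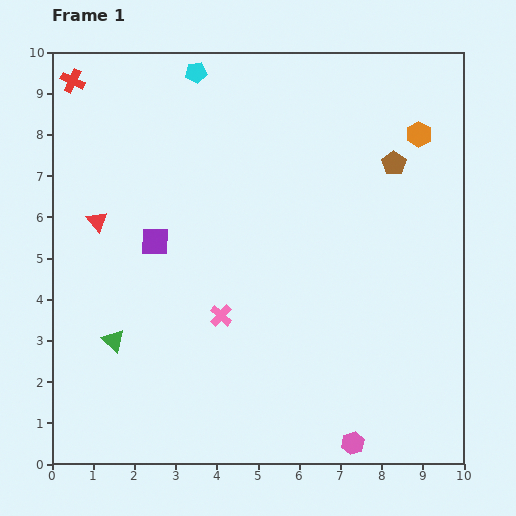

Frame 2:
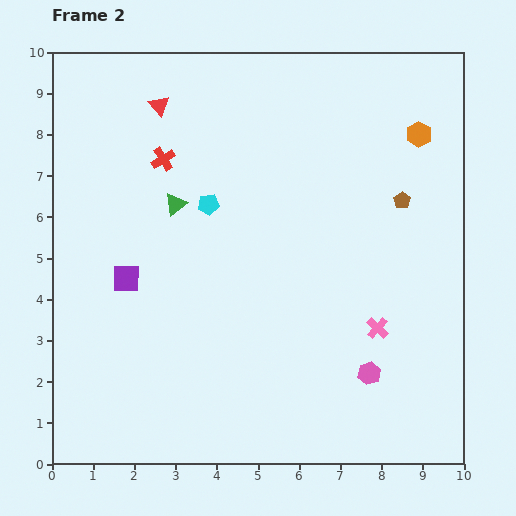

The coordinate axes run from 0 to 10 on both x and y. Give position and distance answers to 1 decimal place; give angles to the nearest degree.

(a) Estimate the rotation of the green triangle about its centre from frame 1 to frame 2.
40° clockwise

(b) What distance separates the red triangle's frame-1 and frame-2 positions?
3.2

The red triangle moved from (1.1, 5.9) to (2.6, 8.7), a distance of √(1.5² + 2.8²) ≈ 3.2.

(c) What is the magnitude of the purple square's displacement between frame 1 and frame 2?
1.1

The purple square moved from (2.5, 5.4) to (1.8, 4.5), a distance of √(0.7² + 0.9²) ≈ 1.1.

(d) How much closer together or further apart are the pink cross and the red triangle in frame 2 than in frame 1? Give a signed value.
+3.8

Distance in frame 1: 3.8. Distance in frame 2: 7.6.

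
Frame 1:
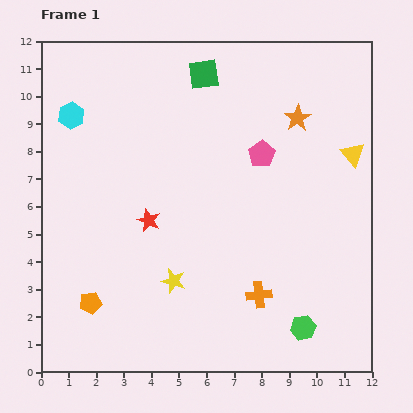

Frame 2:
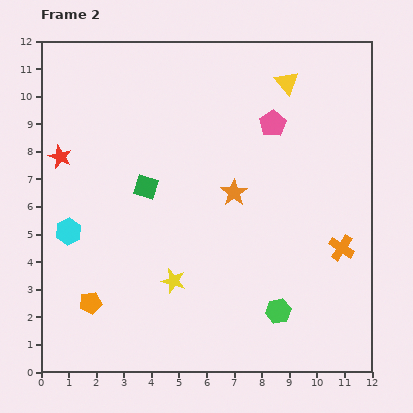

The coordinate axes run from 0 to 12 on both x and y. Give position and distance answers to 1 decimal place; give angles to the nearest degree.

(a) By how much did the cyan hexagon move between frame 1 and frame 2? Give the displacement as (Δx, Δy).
(-0.1, -4.2)

The cyan hexagon was at (1.1, 9.3) in frame 1 and (1.0, 5.1) in frame 2.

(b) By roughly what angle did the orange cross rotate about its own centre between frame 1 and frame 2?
39° clockwise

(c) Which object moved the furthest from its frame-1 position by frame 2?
the green square

(moved 4.6; next 4.2)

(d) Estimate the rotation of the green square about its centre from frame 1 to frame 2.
25° clockwise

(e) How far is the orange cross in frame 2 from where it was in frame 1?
3.4

The orange cross moved from (7.9, 2.8) to (10.9, 4.5), a distance of √(3.0² + 1.7²) ≈ 3.4.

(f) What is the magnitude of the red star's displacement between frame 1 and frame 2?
3.9

The red star moved from (3.9, 5.5) to (0.7, 7.8), a distance of √(3.2² + 2.3²) ≈ 3.9.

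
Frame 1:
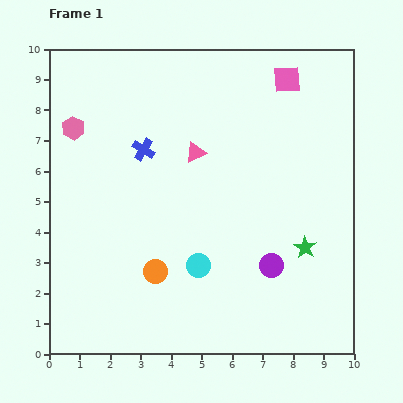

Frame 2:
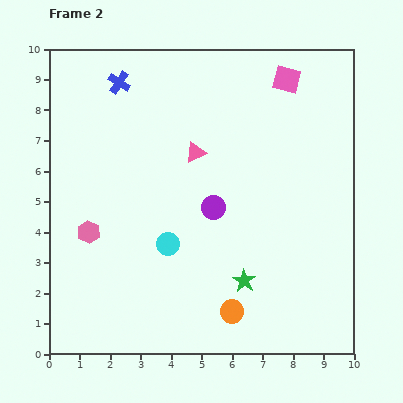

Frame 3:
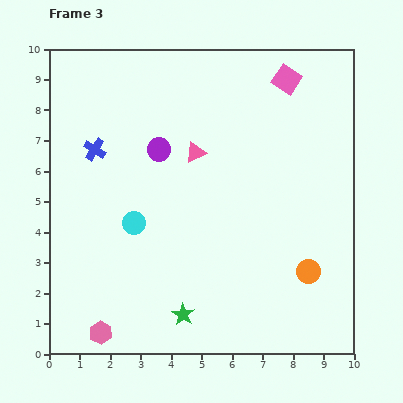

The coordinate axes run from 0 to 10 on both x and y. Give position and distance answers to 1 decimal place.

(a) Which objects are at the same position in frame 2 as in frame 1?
the pink square, the pink triangle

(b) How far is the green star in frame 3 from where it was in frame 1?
4.6

The green star moved from (8.4, 3.5) to (4.4, 1.3), a distance of √(4.0² + 2.2²) ≈ 4.6.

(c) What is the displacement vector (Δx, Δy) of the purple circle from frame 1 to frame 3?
(-3.7, 3.8)

The purple circle was at (7.3, 2.9) in frame 1 and (3.6, 6.7) in frame 3.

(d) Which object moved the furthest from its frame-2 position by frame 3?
the pink hexagon

(moved 3.3; next 2.8)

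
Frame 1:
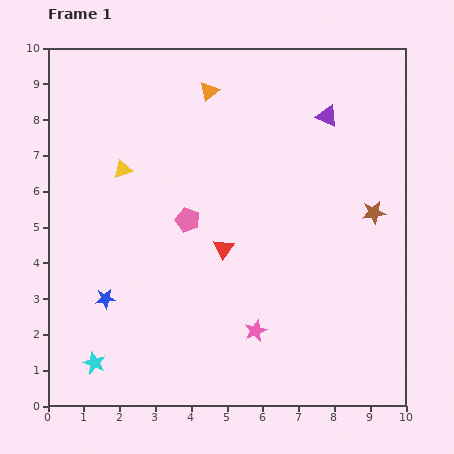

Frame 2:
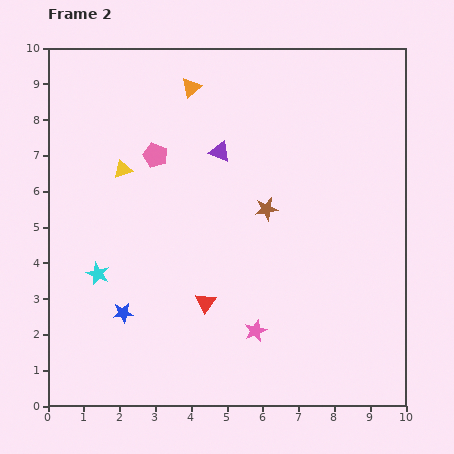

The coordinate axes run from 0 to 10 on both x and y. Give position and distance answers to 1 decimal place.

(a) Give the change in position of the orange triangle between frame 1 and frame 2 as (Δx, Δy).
(-0.5, 0.1)

The orange triangle was at (4.5, 8.8) in frame 1 and (4.0, 8.9) in frame 2.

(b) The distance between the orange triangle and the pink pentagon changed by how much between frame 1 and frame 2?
-1.5

Distance in frame 1: 3.6. Distance in frame 2: 2.1.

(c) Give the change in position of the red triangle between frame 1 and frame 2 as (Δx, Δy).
(-0.5, -1.5)

The red triangle was at (4.9, 4.4) in frame 1 and (4.4, 2.9) in frame 2.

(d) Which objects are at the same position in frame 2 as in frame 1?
the yellow triangle, the pink star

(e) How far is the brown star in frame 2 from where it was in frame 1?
3.0

The brown star moved from (9.1, 5.4) to (6.1, 5.5), a distance of √(3.0² + 0.1²) ≈ 3.0.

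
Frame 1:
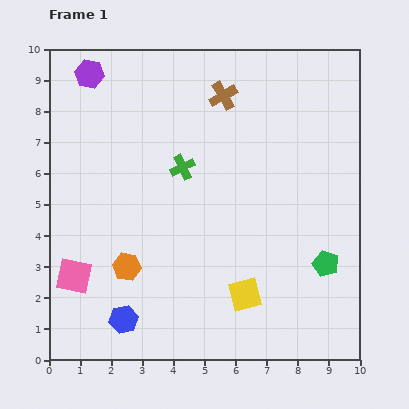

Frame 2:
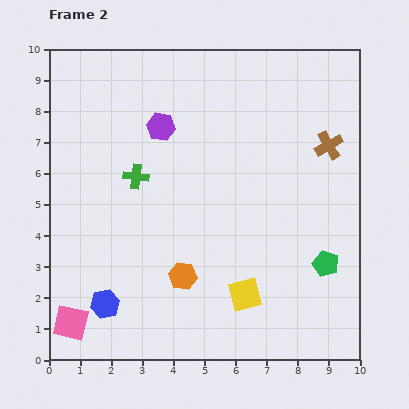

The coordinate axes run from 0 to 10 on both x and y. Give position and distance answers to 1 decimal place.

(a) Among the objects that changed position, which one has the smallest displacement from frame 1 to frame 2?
the blue hexagon

(moved 0.8)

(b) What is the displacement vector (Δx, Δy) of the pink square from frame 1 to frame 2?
(-0.1, -1.5)

The pink square was at (0.8, 2.7) in frame 1 and (0.7, 1.2) in frame 2.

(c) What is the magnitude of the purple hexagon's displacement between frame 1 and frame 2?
2.9

The purple hexagon moved from (1.3, 9.2) to (3.6, 7.5), a distance of √(2.3² + 1.7²) ≈ 2.9.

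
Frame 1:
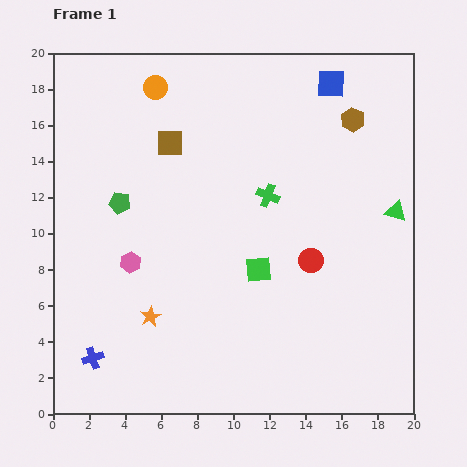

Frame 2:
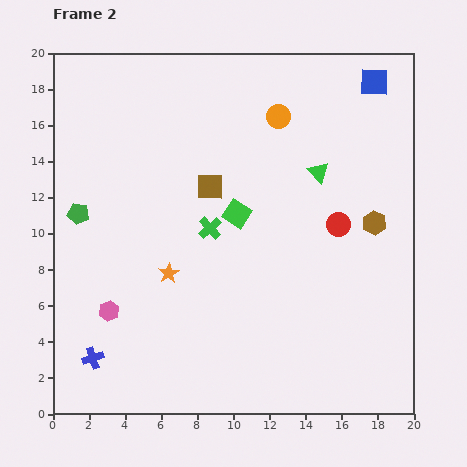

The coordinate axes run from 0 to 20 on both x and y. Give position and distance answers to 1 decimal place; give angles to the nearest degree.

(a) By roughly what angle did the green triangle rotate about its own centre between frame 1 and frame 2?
30° clockwise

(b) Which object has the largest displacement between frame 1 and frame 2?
the orange circle

(moved 7.0; next 5.8)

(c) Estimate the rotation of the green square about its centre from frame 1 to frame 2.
38° clockwise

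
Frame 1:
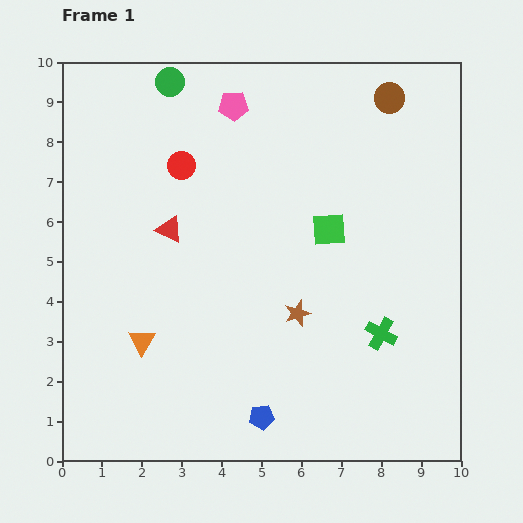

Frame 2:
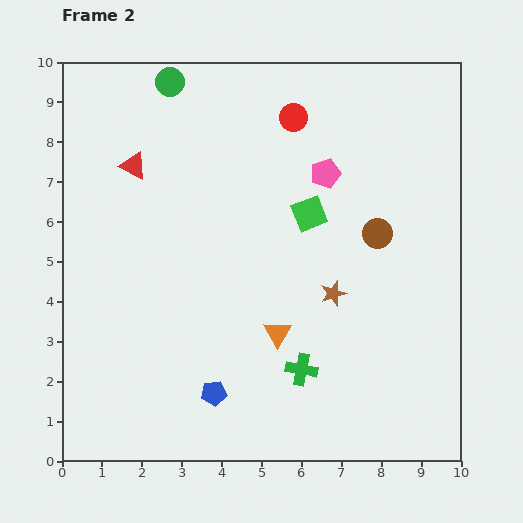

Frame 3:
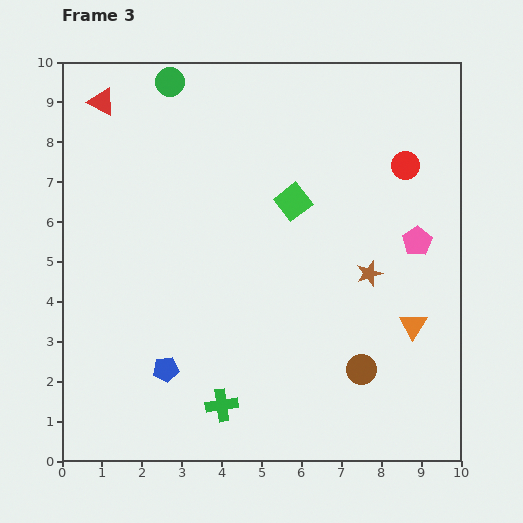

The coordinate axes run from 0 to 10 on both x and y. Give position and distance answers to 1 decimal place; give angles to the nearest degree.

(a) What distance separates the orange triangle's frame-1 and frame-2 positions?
3.4

The orange triangle moved from (2.0, 3.0) to (5.4, 3.2), a distance of √(3.4² + 0.2²) ≈ 3.4.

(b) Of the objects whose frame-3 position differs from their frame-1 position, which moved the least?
the green square

(moved 1.1)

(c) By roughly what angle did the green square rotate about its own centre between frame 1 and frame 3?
34° counter-clockwise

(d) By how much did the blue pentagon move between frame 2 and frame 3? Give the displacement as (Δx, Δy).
(-1.2, 0.6)

The blue pentagon was at (3.8, 1.7) in frame 2 and (2.6, 2.3) in frame 3.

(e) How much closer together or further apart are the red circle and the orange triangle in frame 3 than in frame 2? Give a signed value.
-1.4

Distance in frame 2: 5.4. Distance in frame 3: 4.0.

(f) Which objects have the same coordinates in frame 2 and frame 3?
the green circle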